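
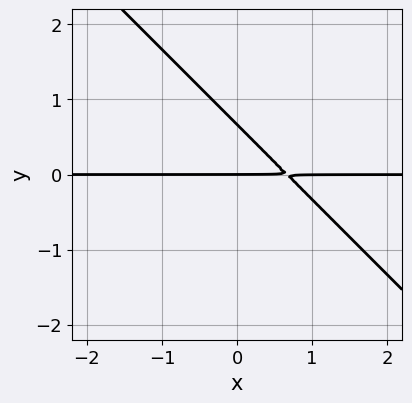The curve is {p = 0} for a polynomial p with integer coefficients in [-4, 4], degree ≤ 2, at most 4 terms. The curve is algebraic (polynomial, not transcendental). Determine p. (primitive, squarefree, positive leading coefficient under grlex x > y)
3*x*y + 3*y^2 - 2*y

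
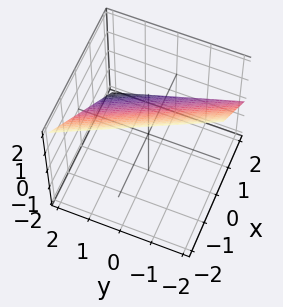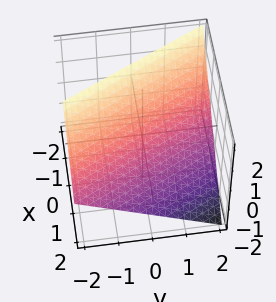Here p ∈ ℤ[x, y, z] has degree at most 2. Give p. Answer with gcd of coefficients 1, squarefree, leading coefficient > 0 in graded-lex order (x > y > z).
2*x + y + 2*z - 2

1. The degree is 1 — the surface is flat (a plane).
2. Against the integer gridlines: it meets the x-axis at x = 1 (among the integer gridlines); it meets the z-axis at z = 1 (among the integer gridlines); one y-axis crossing is at y = 2.
3. These observations pin down the coefficients.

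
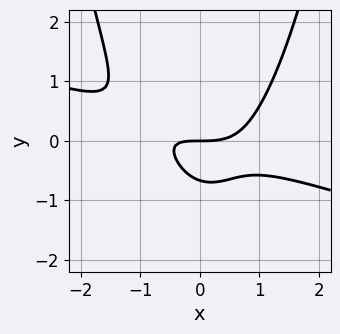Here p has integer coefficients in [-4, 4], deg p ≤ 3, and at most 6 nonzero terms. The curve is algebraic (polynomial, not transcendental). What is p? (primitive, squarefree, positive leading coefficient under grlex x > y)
deg p = 3. No degree-2 curve has this shape.
From the visible intercepts: it crosses the y-axis at the gridline y = 0; it crosses the x-axis at the gridline x = 0.
Solving for integer coefficients yields p as stated.

x^3 + 3*x^2*y - x*y - 3*y^2 - 2*y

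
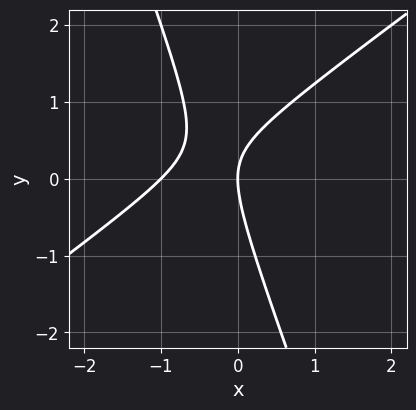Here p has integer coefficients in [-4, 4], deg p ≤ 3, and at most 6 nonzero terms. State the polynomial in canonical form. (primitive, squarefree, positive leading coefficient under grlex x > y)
2*x^2 - 2*x*y - y^2 + 2*x

(a) deg p = 2. No degree-1 curve has this shape.
(b) Reading off the gridlines: it crosses the y-axis at the gridline y = 0; among the integer gridlines, it crosses the x-axis at x ∈ {-1, 0}.
(c) Fitting integer coefficients to these (and the overall shape) gives p.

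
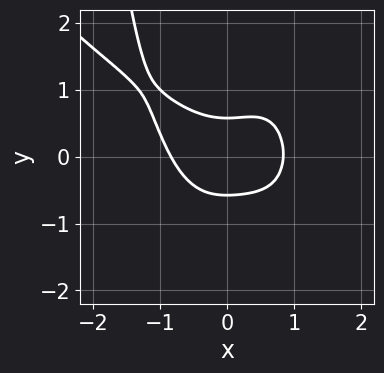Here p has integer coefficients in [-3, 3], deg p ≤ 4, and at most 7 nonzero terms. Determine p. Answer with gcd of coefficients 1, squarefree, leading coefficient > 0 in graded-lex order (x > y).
2*x^4 + 2*x^3*y - 2*x^2*y + 3*y^2 - 1

deg p = 4.
Solving for integer coefficients yields p as stated.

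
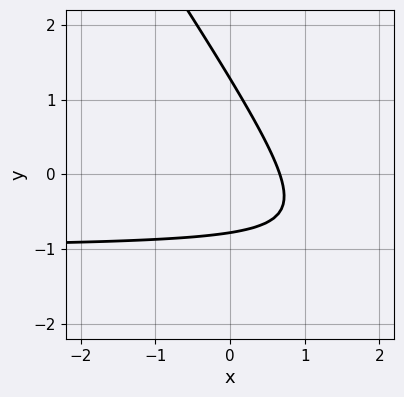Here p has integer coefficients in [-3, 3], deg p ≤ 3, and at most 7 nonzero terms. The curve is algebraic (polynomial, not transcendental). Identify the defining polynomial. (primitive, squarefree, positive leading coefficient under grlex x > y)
3*x*y + 2*y^2 + 3*x - y - 2

1. The degree is 2 — a generic line meets the curve in up to 2 points.
2. The integer polynomial consistent with all of this is the stated p.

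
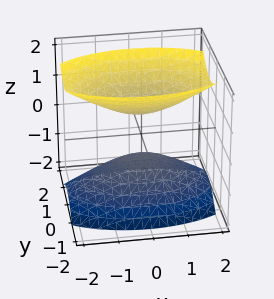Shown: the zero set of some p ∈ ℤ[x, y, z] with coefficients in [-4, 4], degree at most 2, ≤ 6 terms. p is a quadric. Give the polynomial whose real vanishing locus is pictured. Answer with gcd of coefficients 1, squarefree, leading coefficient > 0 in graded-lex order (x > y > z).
I count 2 distinct pieces. Treating them together as one polynomial.
The degree is 2 — two sheets facing apart; a quadric.
Symmetries: the x ↦ −x reflection is a symmetry, so x appears only in even powers; the y ↦ −y reflection is a symmetry, so y appears only in even powers; the z ↦ −z reflection is a symmetry, so z appears only in even powers.
From the visible intercepts: the surface avoids every integer y-axis point in the box; the surface avoids every integer x-axis point in the box.
Putting this together gives p.

x^2 + 3*y^2 - 2*z^2 + 1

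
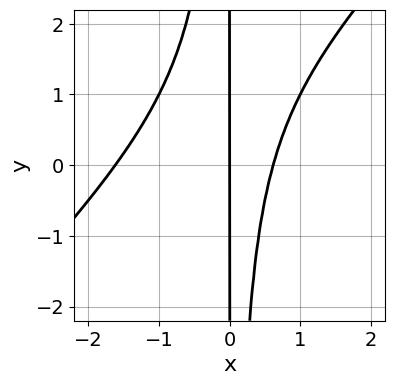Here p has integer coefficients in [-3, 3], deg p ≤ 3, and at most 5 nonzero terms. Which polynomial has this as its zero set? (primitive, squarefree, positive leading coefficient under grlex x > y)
x^3 - x^2*y + x^2 - x

(a) Degree: a generic line meets the curve in up to 3 points, so deg p = 3.
(b) From the axis intercepts and sections: every point of the y-axis in the box is on the curve; it meets the x-axis at x = 0 (among the integer gridlines).
(c) Together with the visible shape, these determine p as stated.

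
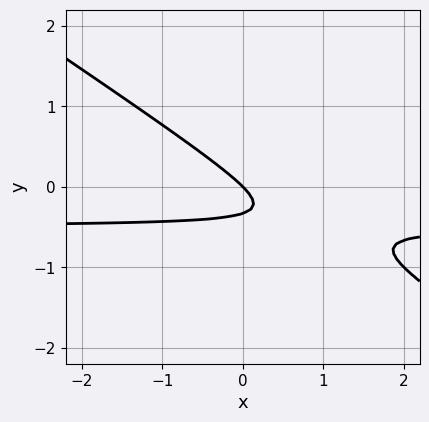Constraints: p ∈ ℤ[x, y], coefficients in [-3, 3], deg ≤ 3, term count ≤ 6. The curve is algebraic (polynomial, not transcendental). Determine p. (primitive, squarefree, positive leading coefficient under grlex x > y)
(a) deg p = 2. A generic line meets the curve in up to 2 points.
(b) From the axis intercepts and sections: it crosses the y-axis at the gridline y = 0; it crosses the x-axis at the gridline x = 0.
(c) These observations pin down the coefficients.

2*x*y + 3*y^2 + x + y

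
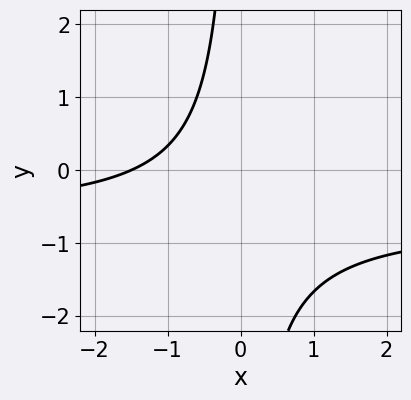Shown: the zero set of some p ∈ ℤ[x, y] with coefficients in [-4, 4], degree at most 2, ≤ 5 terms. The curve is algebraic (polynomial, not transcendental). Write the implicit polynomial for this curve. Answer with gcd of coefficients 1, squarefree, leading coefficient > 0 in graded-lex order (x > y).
(a) deg p = 2.
(b) Observable constraints: it misses every integer gridline on the y-axis.
(c) Matching integer coefficients to the picture gives p.

3*x*y + 2*x + 3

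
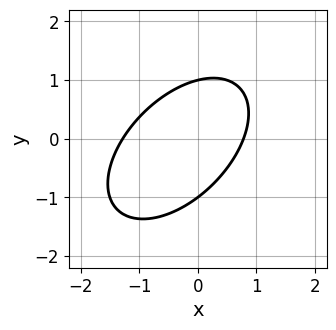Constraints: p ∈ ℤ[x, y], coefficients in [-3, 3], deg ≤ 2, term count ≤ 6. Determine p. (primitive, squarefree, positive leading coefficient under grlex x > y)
2*x^2 - 2*x*y + 2*y^2 + x - 2

1. deg p = 2.
2. From the axis intercepts and sections: among the integer gridlines, it crosses the y-axis at y ∈ {-1, 1}.
3. Solving for integer coefficients yields p as stated.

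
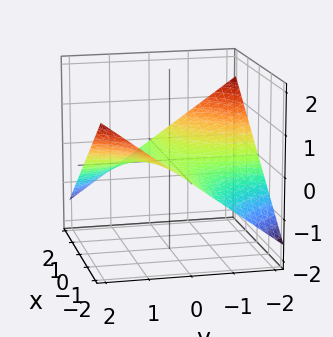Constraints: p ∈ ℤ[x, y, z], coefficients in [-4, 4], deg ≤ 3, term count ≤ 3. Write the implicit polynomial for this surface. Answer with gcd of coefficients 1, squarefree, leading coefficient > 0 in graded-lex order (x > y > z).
x*y + 3*z

1. The degree is 2 — a saddle surface; a quadric.
2. From the axis intercepts and sections: it crosses the z-axis at the gridline z = 0; every point of the x-axis in the box is on the surface; every point of the y-axis in the box is on the surface.
3. Matching integer coefficients to the picture gives p.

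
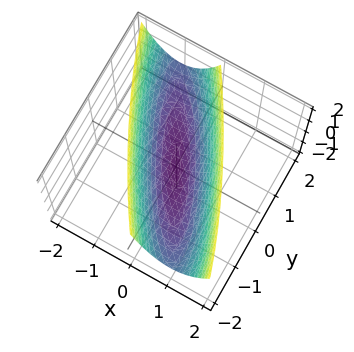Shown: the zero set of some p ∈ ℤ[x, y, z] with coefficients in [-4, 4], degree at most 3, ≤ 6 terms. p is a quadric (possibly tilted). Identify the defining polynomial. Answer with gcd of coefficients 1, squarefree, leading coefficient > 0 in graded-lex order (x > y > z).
(a) Degree: a generic line meets the surface in up to 2 points, so deg p = 2.
(b) Against the integer gridlines: it meets the z-axis at z = 0 (among the integer gridlines); one x-axis crossing is at x = 0; one y-axis crossing is at y = 0.
(c) Assembling these constraints gives the stated polynomial.

3*x^2 + 3*x*y + y^2 - 2*z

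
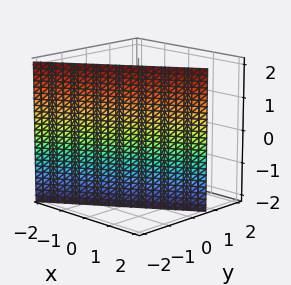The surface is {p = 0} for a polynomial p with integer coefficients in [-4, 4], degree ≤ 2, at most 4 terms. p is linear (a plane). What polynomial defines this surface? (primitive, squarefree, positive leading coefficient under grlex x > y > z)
deg p = 1.
Reading off the gridlines: the surface avoids every integer z-axis point in the box; it meets the x-axis at x = 1 (among the integer gridlines).
These observations pin down the coefficients.

2*x - 3*y - 2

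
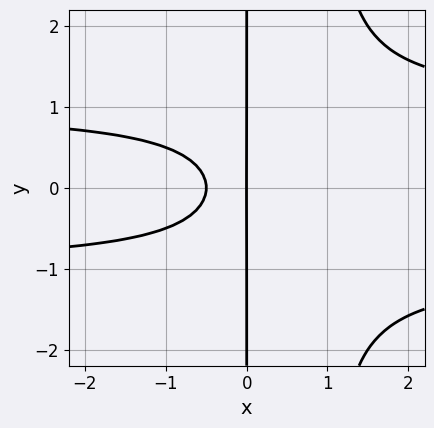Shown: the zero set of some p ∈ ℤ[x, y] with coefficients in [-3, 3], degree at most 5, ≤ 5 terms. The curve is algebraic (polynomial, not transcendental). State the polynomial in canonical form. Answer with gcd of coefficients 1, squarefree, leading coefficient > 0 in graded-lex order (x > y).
2*x^2*y^2 - 2*x*y^2 - 2*x^2 - x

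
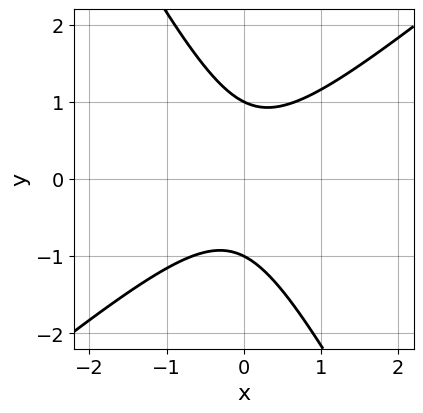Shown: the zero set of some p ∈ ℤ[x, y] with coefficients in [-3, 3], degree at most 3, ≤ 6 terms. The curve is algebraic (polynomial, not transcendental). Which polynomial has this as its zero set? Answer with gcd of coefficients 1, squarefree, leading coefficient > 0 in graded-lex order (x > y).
3*x^2 - 2*x*y - 2*y^2 + 2

1. Degree: a generic line meets the curve in up to 2 points, so deg p = 2.
2. Reading off the gridlines: the curve avoids every integer x-axis point in the box; the y-axis gridline crossings are at y ∈ {-1, 1}.
3. Assembling these constraints gives the stated polynomial.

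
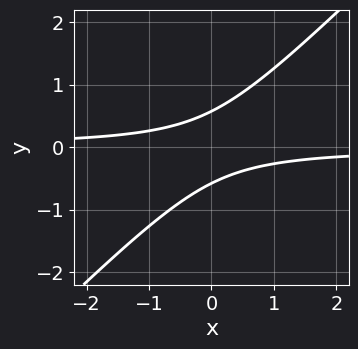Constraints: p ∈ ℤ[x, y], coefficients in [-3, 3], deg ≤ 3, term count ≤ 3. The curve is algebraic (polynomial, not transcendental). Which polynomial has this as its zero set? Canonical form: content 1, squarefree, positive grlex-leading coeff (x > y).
1. deg p = 2. The shape is more complex than any degree-1 curve.
2. Reading off the gridlines: no x-intercept at any integer in the box.
3. Matching integer coefficients to the picture gives p.

3*x*y - 3*y^2 + 1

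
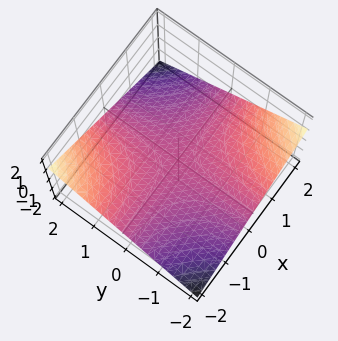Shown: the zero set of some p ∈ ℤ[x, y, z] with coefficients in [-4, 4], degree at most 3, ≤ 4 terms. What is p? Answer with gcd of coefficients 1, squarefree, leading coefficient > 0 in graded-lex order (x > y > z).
x*y + 3*z

First, deg p = 2. A saddle surface; a quadric.
Next, from the axis intercepts and sections: the visible y-axis segment lies entirely on the surface; every point of the x-axis in the box is on the surface; it meets the z-axis at z = 0 (among the integer gridlines).
Finally, together with the visible shape, these determine p as stated.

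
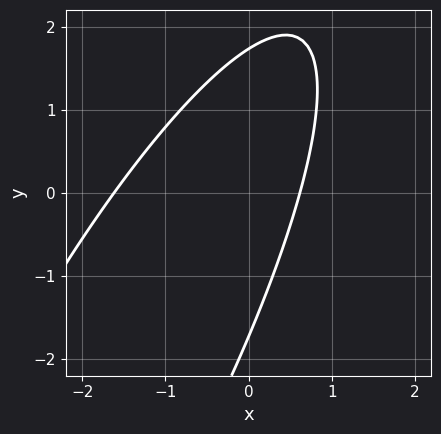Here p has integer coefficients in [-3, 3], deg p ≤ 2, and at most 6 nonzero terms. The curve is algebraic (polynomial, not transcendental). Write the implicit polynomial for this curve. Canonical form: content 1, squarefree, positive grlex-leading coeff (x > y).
Degree: a generic line meets the curve in up to 2 points, so deg p = 2.
The integer polynomial consistent with all of this is the stated p.

3*x^2 - 3*x*y + y^2 + 3*x - 3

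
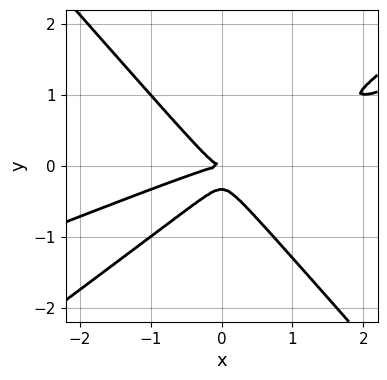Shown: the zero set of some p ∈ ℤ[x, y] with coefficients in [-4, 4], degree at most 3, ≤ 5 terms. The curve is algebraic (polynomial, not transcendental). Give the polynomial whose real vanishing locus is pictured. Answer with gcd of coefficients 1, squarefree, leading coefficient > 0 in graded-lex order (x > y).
x^3 - 3*x^2*y + 3*y^3 + y^2

(a) Degree: no degree-2 curve has this shape, so deg p = 3.
(b) Observable constraints: it meets the y-axis at y = 0 (among the integer gridlines); it crosses the x-axis at the gridline x = 0.
(c) Solving for integer coefficients yields p as stated.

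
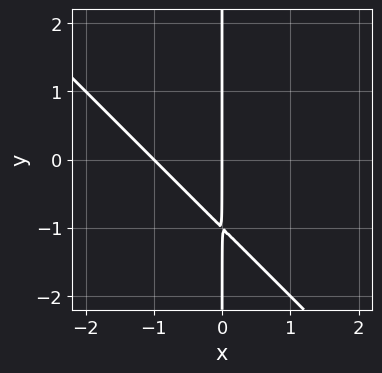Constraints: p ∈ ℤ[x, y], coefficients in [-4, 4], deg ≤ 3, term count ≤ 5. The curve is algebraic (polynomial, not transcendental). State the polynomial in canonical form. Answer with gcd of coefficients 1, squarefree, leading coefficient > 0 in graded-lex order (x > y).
x^2 + x*y + x

deg p = 2.
From the axis intercepts and sections: every point of the y-axis in the box is on the curve; among the integer gridlines, it crosses the x-axis at x ∈ {-1, 0}.
Putting this together gives p.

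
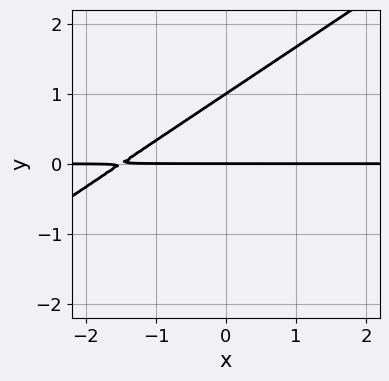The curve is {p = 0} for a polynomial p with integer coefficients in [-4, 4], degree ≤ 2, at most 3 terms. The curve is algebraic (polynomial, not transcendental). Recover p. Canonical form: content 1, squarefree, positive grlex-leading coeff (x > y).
2*x*y - 3*y^2 + 3*y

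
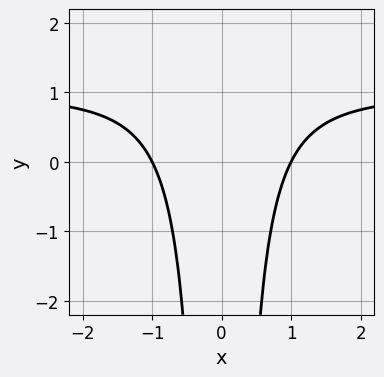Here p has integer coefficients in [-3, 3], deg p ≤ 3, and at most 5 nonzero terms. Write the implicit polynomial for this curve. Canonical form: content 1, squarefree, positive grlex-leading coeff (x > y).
x^2*y - x^2 + 1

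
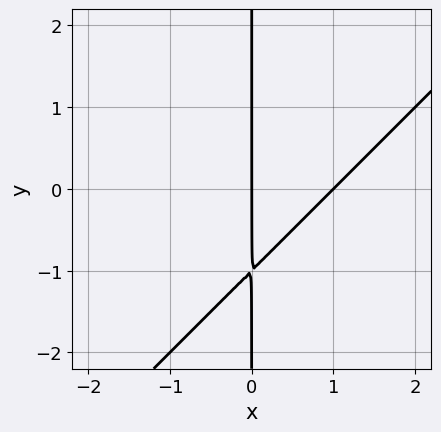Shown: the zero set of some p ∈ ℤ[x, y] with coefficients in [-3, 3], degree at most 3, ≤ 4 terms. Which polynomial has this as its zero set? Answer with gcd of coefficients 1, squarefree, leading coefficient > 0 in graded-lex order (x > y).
The degree is 2 — a generic line meets the curve in up to 2 points.
From the visible intercepts: the x-axis gridline crossings are at x ∈ {0, 1}; the visible y-axis segment lies entirely on the curve.
Assembling these constraints gives the stated polynomial.

x^2 - x*y - x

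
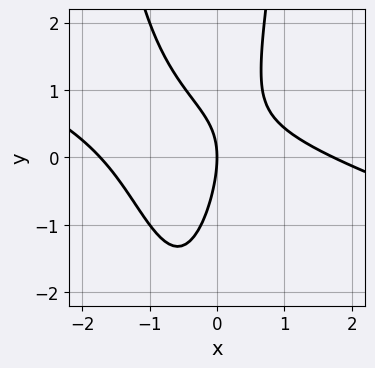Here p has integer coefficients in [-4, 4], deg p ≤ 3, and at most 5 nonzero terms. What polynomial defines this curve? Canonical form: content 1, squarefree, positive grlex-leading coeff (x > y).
Degree: no degree-2 curve has this shape, so deg p = 3.
Against the integer gridlines: it crosses the y-axis at the gridline y = 0; it crosses the x-axis at the gridline x = 0.
Solving for integer coefficients yields p as stated.

x^3 + 3*x^2*y + 2*x*y - y^2 - 3*x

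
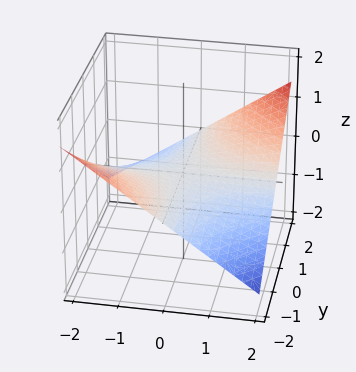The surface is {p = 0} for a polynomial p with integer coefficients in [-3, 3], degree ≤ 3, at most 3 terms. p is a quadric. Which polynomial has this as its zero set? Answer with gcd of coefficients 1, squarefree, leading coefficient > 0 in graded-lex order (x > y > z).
x*y - 3*z

First, the degree is 2 — a saddle surface; a quadric.
Then, against the integer gridlines: every point of the x-axis in the box is on the surface; every point of the y-axis in the box is on the surface; it meets the z-axis at z = 0 (among the integer gridlines).
Finally, matching integer coefficients to the picture gives p.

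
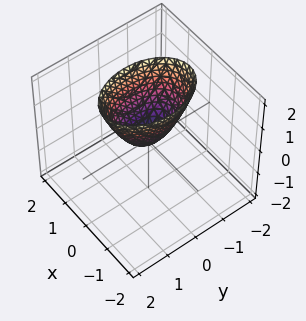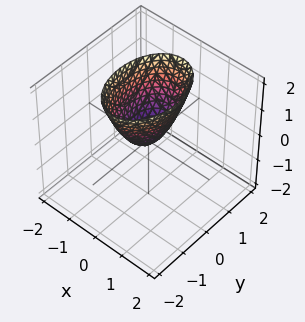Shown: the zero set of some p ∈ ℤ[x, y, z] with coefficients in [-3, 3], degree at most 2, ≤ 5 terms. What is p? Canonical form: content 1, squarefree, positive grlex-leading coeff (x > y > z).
2*x^2 + y^2 - z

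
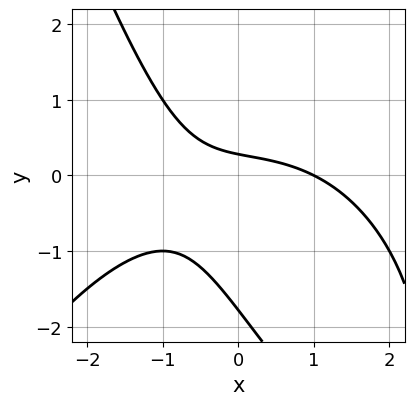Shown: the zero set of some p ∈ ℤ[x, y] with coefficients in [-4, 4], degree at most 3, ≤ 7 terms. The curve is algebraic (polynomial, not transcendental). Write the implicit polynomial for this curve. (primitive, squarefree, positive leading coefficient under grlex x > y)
Degree: no degree-2 curve has this shape, so deg p = 3.
Against the integer gridlines: it meets the x-axis at x = 1 (among the integer gridlines).
Solving for integer coefficients yields p as stated.

x^3 + 3*x*y + 2*y^2 + 3*y - 1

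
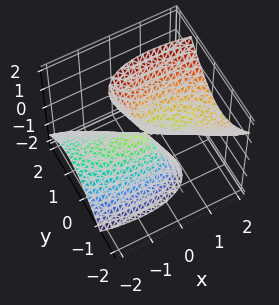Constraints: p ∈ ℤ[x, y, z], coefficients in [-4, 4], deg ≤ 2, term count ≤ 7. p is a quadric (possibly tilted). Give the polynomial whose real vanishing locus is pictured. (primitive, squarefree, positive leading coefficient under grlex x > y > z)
1. There are 2 components.
2. Degree: the shape is more complex than any degree-1 surface, so deg p = 2.
3. Reading off the gridlines: it crosses the z-axis at the gridline z = 0; it crosses the y-axis at the gridline y = 0.
4. These observations pin down the coefficients.

x^2 + 2*x*y - 2*x*z + 3*y^2 - z^2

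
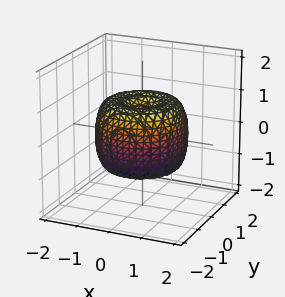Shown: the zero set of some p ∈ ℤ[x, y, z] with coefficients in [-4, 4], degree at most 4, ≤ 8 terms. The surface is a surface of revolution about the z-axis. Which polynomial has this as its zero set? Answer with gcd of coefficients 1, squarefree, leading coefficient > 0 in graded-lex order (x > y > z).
(a) deg p = 4. A generic line meets the surface in up to 4 points.
(b) Symmetries: every cross-section ⟂ z is a circle, so x, y appear only via x² + y².
(c) Reading off the gridlines: a circular section at z = -1 has radius between 0 and 1.
(d) Matching integer coefficients to the picture gives p.

2*x^4 + 4*x^2*y^2 + 2*y^4 - 3*x^2 - 3*y^2 + 2*z^2 - 1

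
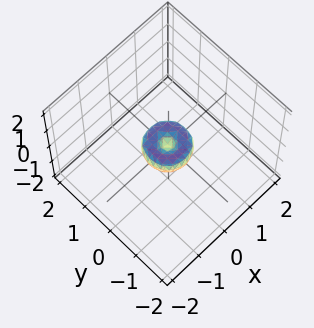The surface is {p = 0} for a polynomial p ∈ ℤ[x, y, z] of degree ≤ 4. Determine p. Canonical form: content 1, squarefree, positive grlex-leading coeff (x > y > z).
(a) The degree is 4 — a generic line meets the surface in up to 4 points.
(b) By symmetry, the z-axis is an axis of rotation, so x and y enter only as x² + y².
(c) Checking where it meets the axes: one z-axis crossing is at z = 0; it meets the y-axis at y = 0 (among the integer gridlines).
(d) These observations pin down the coefficients.

2*x^4 + 4*x^2*y^2 + 2*y^4 - x^2 - y^2 + z^2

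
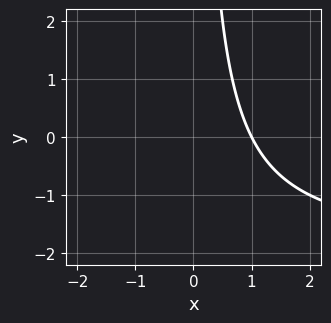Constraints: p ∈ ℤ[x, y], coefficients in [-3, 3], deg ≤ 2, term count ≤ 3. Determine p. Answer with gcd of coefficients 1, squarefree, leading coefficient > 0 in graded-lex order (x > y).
x*y + 2*x - 2

The degree is 2 — no degree-1 curve has this shape.
Observable constraints: one x-axis crossing is at x = 1; no y-intercept at any integer in the box.
Matching integer coefficients to the picture gives p.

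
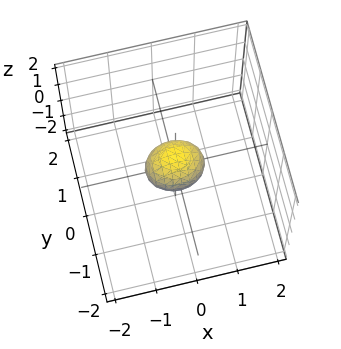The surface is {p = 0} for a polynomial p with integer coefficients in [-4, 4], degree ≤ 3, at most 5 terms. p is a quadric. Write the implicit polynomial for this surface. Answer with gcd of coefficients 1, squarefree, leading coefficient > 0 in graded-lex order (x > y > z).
2*x^2 + 3*y^2 + 2*z^2 - 1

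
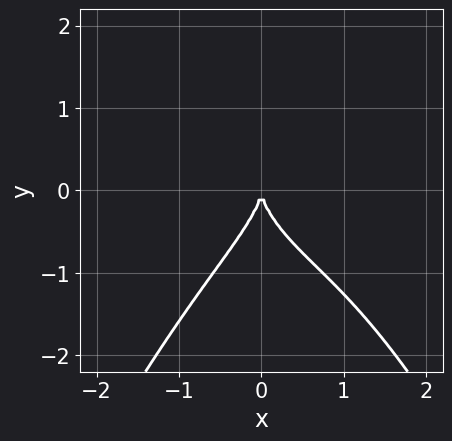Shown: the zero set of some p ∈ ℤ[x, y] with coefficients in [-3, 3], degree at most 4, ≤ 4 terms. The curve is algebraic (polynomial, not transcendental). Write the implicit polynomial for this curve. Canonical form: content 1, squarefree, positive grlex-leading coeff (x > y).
x^4 - x^3 + y^3 + 2*x^2

(a) Degree: the shape is more complex than any degree-3 curve, so deg p = 4.
(b) From the axis intercepts and sections: it crosses the x-axis at the gridline x = 0; it crosses the y-axis at the gridline y = 0.
(c) Matching integer coefficients to the picture gives p.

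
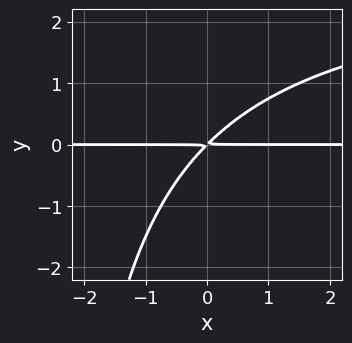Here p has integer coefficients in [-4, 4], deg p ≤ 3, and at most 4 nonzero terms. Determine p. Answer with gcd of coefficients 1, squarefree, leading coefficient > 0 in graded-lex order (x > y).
First, deg p = 3.
Then, checking where it meets the axes: every point of the x-axis in the box is on the curve.
Finally, together with the visible shape, these determine p as stated.

x*y^2 - 3*x*y + 3*y^2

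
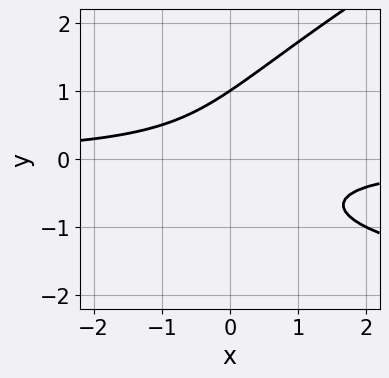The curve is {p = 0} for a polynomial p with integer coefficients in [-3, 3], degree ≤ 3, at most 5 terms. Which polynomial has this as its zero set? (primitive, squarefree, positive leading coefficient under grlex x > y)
x*y^2 - 2*y^3 + 3*x*y + 2

First, the degree is 3 — the shape is more complex than any degree-2 curve.
Next, checking where it meets the axes: one y-axis crossing is at y = 1; the curve avoids every integer x-axis point in the box.
Finally, assembling these constraints gives the stated polynomial.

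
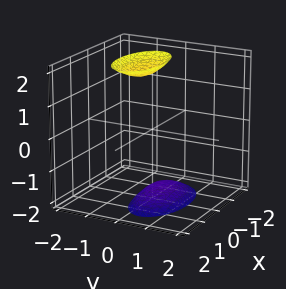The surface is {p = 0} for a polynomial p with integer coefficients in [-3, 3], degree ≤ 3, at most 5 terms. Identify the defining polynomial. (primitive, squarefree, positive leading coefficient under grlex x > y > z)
x^2 + 3*y^2 + y*z - z^2 + 3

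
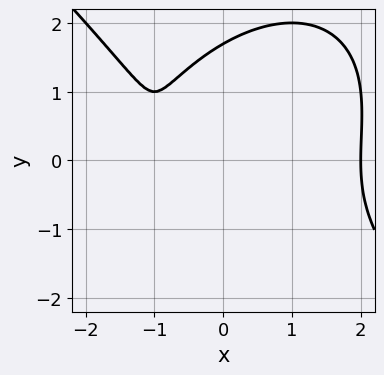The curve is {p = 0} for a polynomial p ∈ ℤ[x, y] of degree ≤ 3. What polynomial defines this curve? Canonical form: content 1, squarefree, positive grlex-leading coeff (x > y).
x^3 + y^3 - y^2 - 3*x - 2

1. The degree is 3 — a generic line meets the curve in up to 3 points.
2. Against the integer gridlines: it crosses the x-axis at the gridline x = 2.
3. Together with the visible shape, these determine p as stated.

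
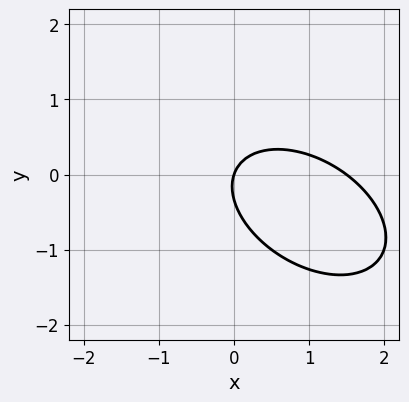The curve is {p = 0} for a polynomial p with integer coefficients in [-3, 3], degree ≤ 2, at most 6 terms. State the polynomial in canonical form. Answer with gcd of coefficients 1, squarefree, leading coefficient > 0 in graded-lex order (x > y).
2*x^2 + 2*x*y + 3*y^2 - 3*x + y

First, deg p = 2.
Then, from the visible intercepts: it meets the x-axis at x = 0 (among the integer gridlines); it crosses the y-axis at the gridline y = 0.
Finally, putting this together gives p.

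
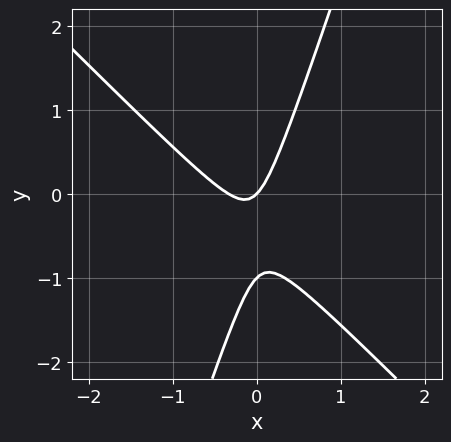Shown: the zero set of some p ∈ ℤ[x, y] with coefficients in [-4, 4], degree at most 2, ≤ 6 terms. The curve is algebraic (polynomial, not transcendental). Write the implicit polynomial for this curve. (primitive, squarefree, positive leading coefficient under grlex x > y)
1. Degree: the shape is more complex than any degree-1 curve, so deg p = 2.
2. Checking where it meets the axes: it meets the x-axis at x = 0 (among the integer gridlines); among the integer gridlines, it crosses the y-axis at y ∈ {-1, 0}.
3. Matching integer coefficients to the picture gives p.

3*x^2 + 2*x*y - y^2 + x - y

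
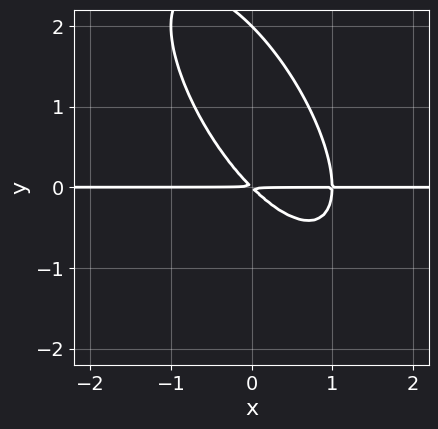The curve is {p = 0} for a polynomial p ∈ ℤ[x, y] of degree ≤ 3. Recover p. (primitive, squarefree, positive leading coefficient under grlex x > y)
(a) Degree: the shape is more complex than any degree-2 curve, so deg p = 3.
(b) Checking where it meets the axes: it crosses the y-axis at the gridline y = 2; the visible x-axis segment lies entirely on the curve.
(c) Together with the visible shape, these determine p as stated.

2*x^2*y + 2*x*y^2 + y^3 - 2*x*y - 2*y^2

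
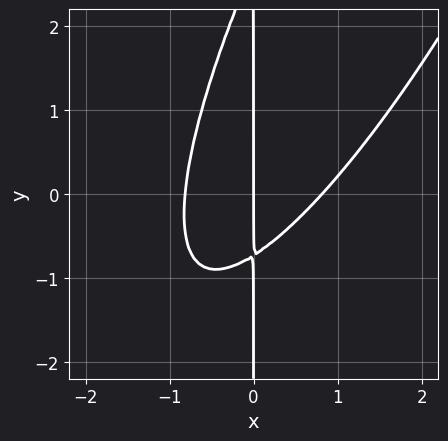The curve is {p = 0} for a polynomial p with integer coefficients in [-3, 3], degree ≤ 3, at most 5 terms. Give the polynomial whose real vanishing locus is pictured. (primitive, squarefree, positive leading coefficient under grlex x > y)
(a) Degree: the shape is more complex than any degree-2 curve, so deg p = 3.
(b) Checking where it meets the axes: every point of the y-axis in the box is on the curve; one x-axis crossing is at x = 0.
(c) These observations pin down the coefficients.

3*x^3 - 3*x^2*y + x*y^2 - 2*x*y - 2*x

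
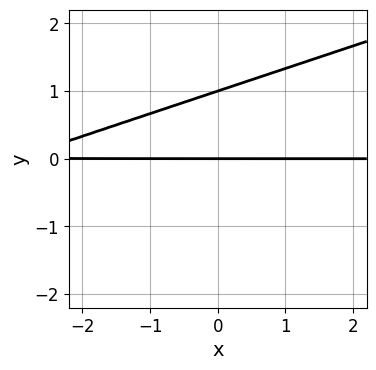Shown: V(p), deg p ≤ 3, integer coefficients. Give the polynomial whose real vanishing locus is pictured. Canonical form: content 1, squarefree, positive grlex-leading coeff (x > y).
1. Degree: no degree-1 curve has this shape, so deg p = 2.
2. Against the integer gridlines: the visible x-axis segment lies entirely on the curve; the y-axis gridline crossings are at y ∈ {0, 1}.
3. Assembling these constraints gives the stated polynomial.

x*y - 3*y^2 + 3*y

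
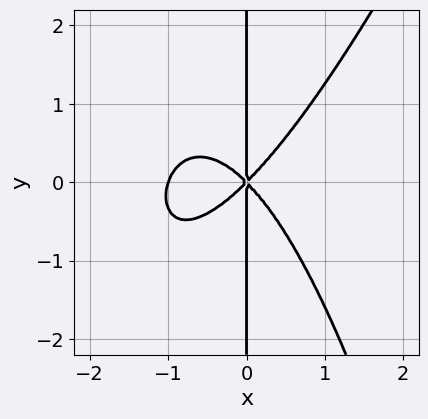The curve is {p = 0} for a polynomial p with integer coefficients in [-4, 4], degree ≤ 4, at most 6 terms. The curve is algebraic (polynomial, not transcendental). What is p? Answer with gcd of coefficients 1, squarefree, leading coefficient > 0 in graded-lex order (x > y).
First, degree: a generic line meets the curve in up to 4 points, so deg p = 4.
Then, checking where it meets the axes: every point of the y-axis in the box is on the curve; among the integer gridlines, it crosses the x-axis at x ∈ {-1, 0}.
Finally, these observations pin down the coefficients.

3*x^4 - x^3*y + 3*x^3 - 3*x*y^2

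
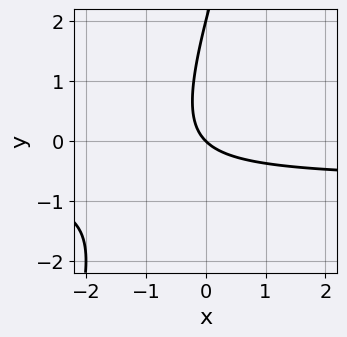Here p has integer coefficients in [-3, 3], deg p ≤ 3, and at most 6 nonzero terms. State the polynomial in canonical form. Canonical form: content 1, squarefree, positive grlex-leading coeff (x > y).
3*x*y - y^2 + 2*x + 2*y

First, the degree is 2 — the shape is more complex than any degree-1 curve.
Next, reading off the gridlines: among the integer gridlines, it crosses the y-axis at y ∈ {0, 2}; it crosses the x-axis at the gridline x = 0.
Finally, solving for integer coefficients yields p as stated.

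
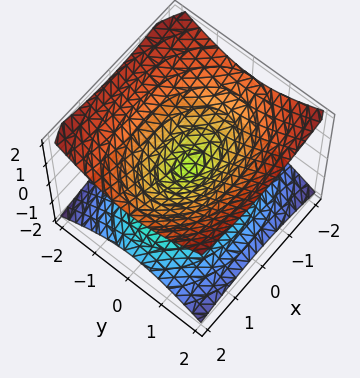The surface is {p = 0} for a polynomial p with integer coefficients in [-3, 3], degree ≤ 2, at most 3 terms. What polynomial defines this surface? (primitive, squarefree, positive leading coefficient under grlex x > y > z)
First, the degree is 2 — two nappes meeting at a single point; a quadric.
Then, symmetries: it's symmetric under y → −y, forcing even powers of y; it's symmetric under x → −x, forcing even powers of x; the z ↦ −z reflection is a symmetry, so z appears only in even powers.
Next, reading off the gridlines: one x-axis crossing is at x = 0; it crosses the z-axis at the gridline z = 0; it crosses the y-axis at the gridline y = 0.
Finally, together with the visible shape, these determine p as stated.

x^2 + 2*y^2 - 3*z^2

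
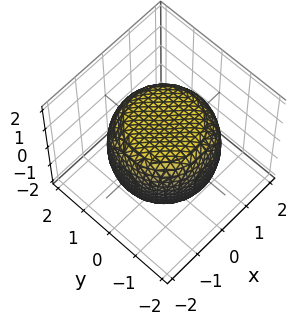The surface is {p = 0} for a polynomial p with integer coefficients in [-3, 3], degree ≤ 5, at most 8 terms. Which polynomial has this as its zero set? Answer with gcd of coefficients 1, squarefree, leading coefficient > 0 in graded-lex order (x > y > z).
x^4 + 2*x^2*y^2 + y^4 - x^2 - y^2 + 2*z^2 - 3

(a) The degree is 4 — the shape is more complex than any degree-3 surface.
(b) By symmetry, the surface is invariant under rotation about z: p = q(x² + y², z).
(c) Checking where it meets the axes: a circular section at z = -1 has radius between 1 and 2.
(d) Matching integer coefficients to the picture gives p.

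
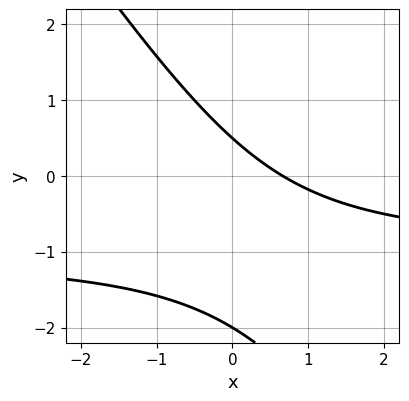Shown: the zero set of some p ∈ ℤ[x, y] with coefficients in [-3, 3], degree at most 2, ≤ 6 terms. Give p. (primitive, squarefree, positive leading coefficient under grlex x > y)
First, degree: no degree-1 curve has this shape, so deg p = 2.
Next, checking where it meets the axes: it meets the y-axis at y = -2 (among the integer gridlines).
Finally, these observations pin down the coefficients.

3*x*y + 2*y^2 + 3*x + 3*y - 2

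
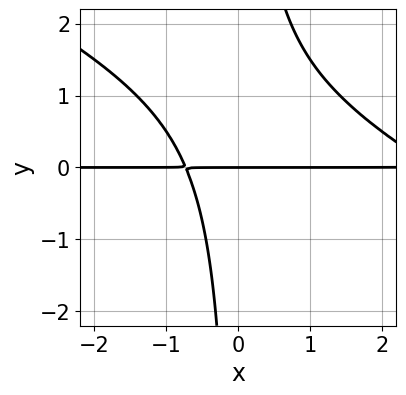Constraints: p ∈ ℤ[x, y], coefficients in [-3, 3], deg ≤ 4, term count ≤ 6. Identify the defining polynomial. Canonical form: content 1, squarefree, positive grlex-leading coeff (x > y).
x^2*y + 2*x*y^2 - 2*x*y - 2*y

1. deg p = 3.
2. Against the integer gridlines: it crosses the y-axis at the gridline y = 0; every point of the x-axis in the box is on the curve.
3. The integer polynomial consistent with all of this is the stated p.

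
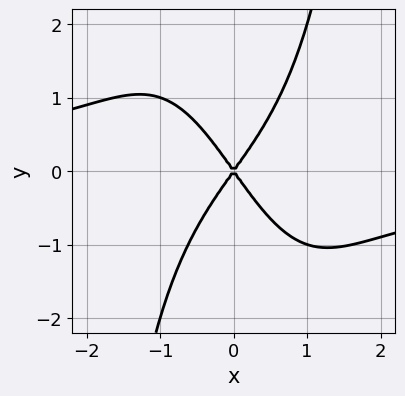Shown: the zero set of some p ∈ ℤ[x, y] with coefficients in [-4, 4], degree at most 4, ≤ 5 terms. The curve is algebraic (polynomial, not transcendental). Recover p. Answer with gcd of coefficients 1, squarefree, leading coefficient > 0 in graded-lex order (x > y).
Degree: a generic line meets the curve in up to 4 points, so deg p = 4.
Observable constraints: it meets the x-axis at x = 0 (among the integer gridlines); it crosses the y-axis at the gridline y = 0.
Solving for integer coefficients yields p as stated.

x^3*y + 2*x^2 - y^2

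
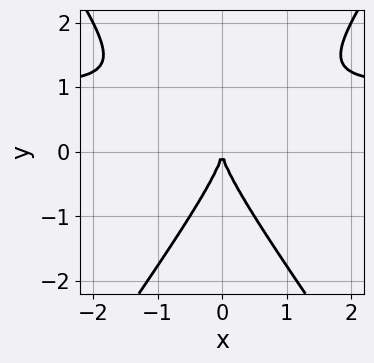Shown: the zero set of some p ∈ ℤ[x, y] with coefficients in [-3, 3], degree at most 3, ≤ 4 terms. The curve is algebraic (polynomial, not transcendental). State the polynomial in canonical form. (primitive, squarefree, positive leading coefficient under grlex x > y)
2*x^2*y - y^3 - 2*x^2

1. The degree is 3 — a generic line meets the curve in up to 3 points.
2. Symmetries: mirror symmetry x ↦ −x ⇒ only even powers of x.
3. From the visible intercepts: it meets the x-axis at x = 0 (among the integer gridlines); one y-axis crossing is at y = 0.
4. Matching integer coefficients to the picture gives p.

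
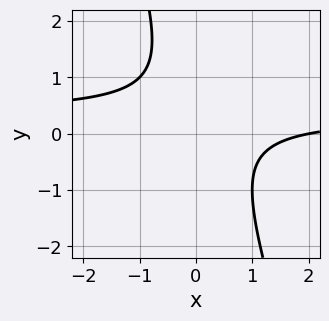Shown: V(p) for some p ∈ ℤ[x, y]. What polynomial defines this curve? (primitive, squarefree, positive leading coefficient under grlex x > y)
1. deg p = 2. No degree-1 curve has this shape.
2. Against the integer gridlines: the curve avoids every integer y-axis point in the box; one x-axis crossing is at x = 2.
3. Matching integer coefficients to the picture gives p.

3*x*y + y^2 - x - y + 2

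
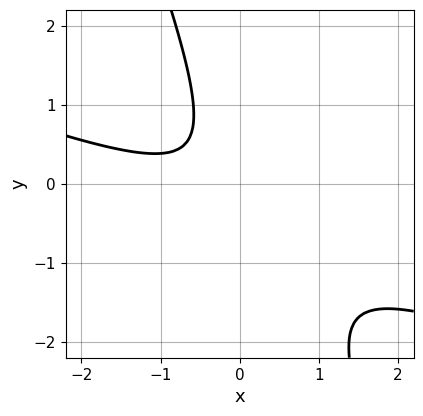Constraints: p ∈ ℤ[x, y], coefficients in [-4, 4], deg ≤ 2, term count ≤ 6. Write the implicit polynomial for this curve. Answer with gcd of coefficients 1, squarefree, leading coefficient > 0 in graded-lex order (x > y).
x^2 + 3*x*y + y^2 + x + 1

Degree: the shape is more complex than any degree-1 curve, so deg p = 2.
Reading off the gridlines: the curve avoids every integer y-axis point in the box; it misses every integer gridline on the x-axis.
These observations pin down the coefficients.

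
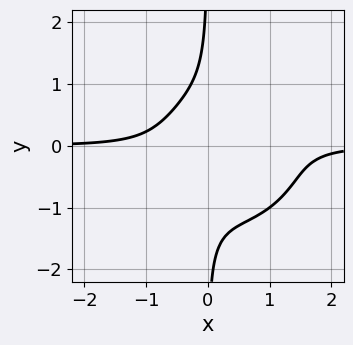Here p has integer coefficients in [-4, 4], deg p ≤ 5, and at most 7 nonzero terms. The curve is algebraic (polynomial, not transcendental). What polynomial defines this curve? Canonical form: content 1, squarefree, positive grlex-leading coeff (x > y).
2*x^3*y + 2*x*y^3 - 2*x^2*y + x*y^2 + 1

(a) Degree: a generic line meets the curve in up to 4 points, so deg p = 4.
(b) Reading off the gridlines: the curve avoids every integer x-axis point in the box; it misses every integer gridline on the y-axis.
(c) The integer polynomial consistent with all of this is the stated p.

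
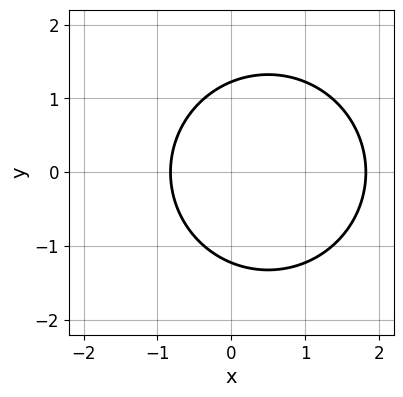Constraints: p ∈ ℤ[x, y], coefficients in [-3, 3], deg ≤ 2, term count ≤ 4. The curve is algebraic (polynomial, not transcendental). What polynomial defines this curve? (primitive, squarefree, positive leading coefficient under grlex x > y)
2*x^2 + 2*y^2 - 2*x - 3

(a) The degree is 2 — a generic line meets the curve in up to 2 points.
(b) Symmetries: the y ↦ −y reflection is a symmetry, so y appears only in even powers.
(c) Solving for integer coefficients yields p as stated.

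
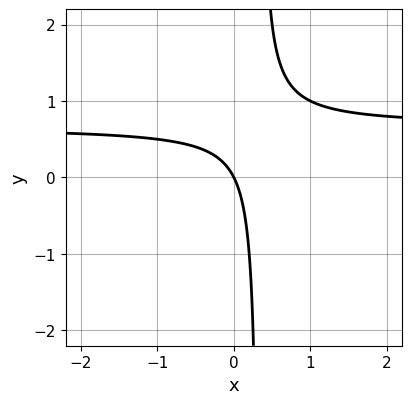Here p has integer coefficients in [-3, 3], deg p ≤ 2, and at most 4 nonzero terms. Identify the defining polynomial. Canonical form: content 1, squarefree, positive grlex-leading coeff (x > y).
3*x*y - 2*x - y

The degree is 2 — the shape is more complex than any degree-1 curve.
From the visible intercepts: it crosses the y-axis at the gridline y = 0; it meets the x-axis at x = 0 (among the integer gridlines).
Fitting integer coefficients to these (and the overall shape) gives p.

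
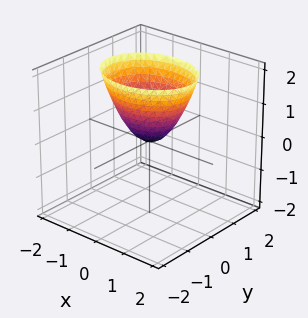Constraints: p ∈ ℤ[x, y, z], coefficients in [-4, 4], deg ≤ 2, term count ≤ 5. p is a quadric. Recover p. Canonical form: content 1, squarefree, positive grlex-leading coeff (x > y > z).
First, degree: a single bowl opening along one axis; a quadric, so deg p = 2.
Next, symmetries: mirror symmetry x ↦ −x ⇒ only even powers of x; the y ↦ −y reflection is a symmetry, so y appears only in even powers.
Then, reading off the gridlines: one x-axis crossing is at x = 0; it crosses the z-axis at the gridline z = 0.
Finally, solving for integer coefficients yields p as stated.

2*x^2 + 3*y^2 - 2*z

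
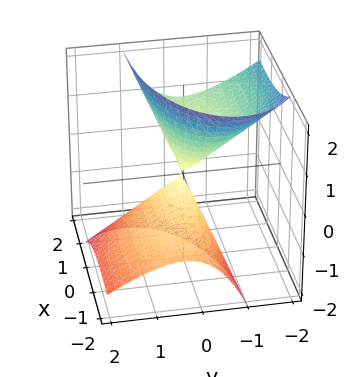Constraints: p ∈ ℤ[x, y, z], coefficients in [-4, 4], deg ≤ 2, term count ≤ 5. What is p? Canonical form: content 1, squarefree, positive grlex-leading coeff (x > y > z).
x^2 - 2*x*z + 3*y^2 + 3*y*z - z^2

(a) The picture has 2 separate pieces. Treating them together as one polynomial.
(b) Degree: no degree-1 surface has this shape, so deg p = 2.
(c) From the axis intercepts and sections: it meets the y-axis at y = 0 (among the integer gridlines); it crosses the z-axis at the gridline z = 0.
(d) Together with the visible shape, these determine p as stated.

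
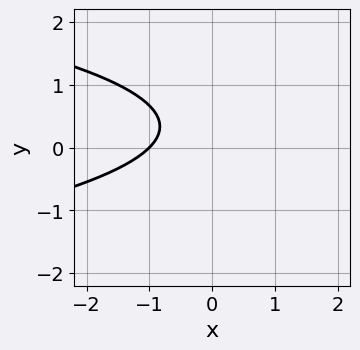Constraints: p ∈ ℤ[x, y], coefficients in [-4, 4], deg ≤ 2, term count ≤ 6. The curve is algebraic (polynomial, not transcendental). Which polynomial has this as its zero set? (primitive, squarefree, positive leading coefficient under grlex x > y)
3*y^2 + 2*x - 2*y + 2

1. Degree: no degree-1 curve has this shape, so deg p = 2.
2. Against the integer gridlines: it crosses the x-axis at the gridline x = -1; no y-intercept at any integer in the box.
3. The integer polynomial consistent with all of this is the stated p.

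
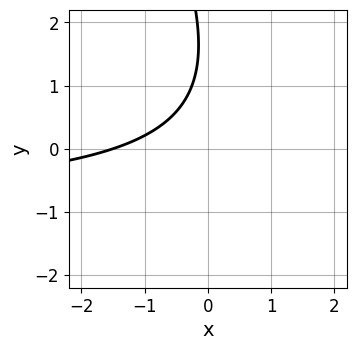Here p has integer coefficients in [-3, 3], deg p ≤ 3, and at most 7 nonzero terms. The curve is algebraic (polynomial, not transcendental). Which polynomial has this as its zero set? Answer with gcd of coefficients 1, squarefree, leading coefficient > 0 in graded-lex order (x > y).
First, the degree is 2 — a generic line meets the curve in up to 2 points.
Then, reading off the gridlines: it misses every integer gridline on the y-axis.
Finally, together with the visible shape, these determine p as stated.

2*x*y + y^2 + 2*x - 3*y + 3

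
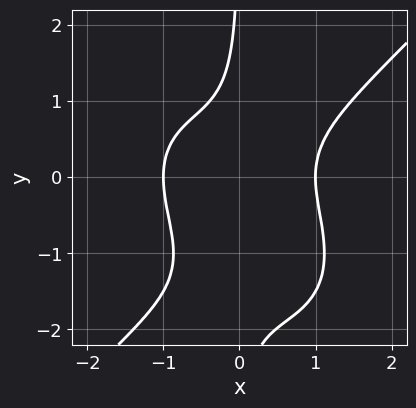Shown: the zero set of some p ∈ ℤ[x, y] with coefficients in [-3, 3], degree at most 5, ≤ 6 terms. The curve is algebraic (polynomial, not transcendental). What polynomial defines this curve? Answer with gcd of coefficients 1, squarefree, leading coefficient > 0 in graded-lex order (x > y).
1. The degree is 4 — the shape is more complex than any degree-3 curve.
2. Reading off the gridlines: it misses every integer gridline on the y-axis; among the integer gridlines, it crosses the x-axis at x ∈ {-1, 1}.
3. Matching integer coefficients to the picture gives p.

2*x^4 - 2*x*y^3 - 3*x*y^2 - 2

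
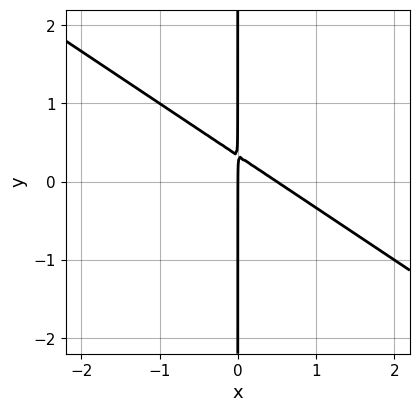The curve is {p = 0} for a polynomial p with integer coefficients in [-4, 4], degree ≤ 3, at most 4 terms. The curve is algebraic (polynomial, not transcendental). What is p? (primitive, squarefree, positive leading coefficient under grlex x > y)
First, deg p = 2. The shape is more complex than any degree-1 curve.
Next, reading off the gridlines: every point of the y-axis in the box is on the curve; it meets the x-axis at x = 0 (among the integer gridlines).
Finally, the integer polynomial consistent with all of this is the stated p.

2*x^2 + 3*x*y - x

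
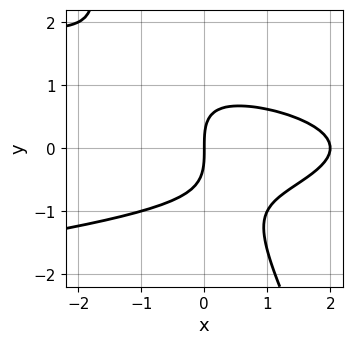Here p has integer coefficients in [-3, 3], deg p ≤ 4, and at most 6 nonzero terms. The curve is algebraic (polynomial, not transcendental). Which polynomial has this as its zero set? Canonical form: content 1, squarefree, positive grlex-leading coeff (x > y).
First, the degree is 3 — the shape is more complex than any degree-2 curve.
Next, against the integer gridlines: it crosses the y-axis at the gridline y = 0; the x-axis gridline crossings are at x ∈ {0, 2}.
Finally, these observations pin down the coefficients.

2*x*y^2 + y^3 + x^2 - 2*x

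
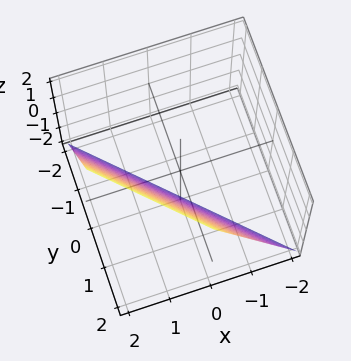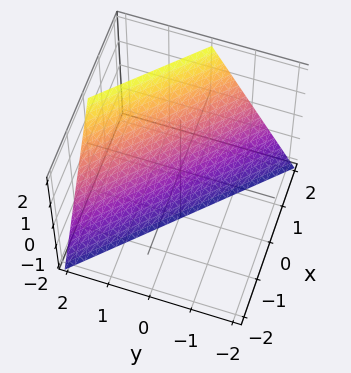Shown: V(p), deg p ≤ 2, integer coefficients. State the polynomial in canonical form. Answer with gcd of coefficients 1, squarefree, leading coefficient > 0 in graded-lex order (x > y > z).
First, deg p = 1. Every cross-section is a straight line — this is a plane.
Next, from the axis intercepts and sections: it crosses the z-axis at the gridline z = -2; it meets the y-axis at y = 1 (among the integer gridlines); it meets the x-axis at x = 1 (among the integer gridlines).
Finally, solving for integer coefficients yields p as stated.

2*x + 2*y - z - 2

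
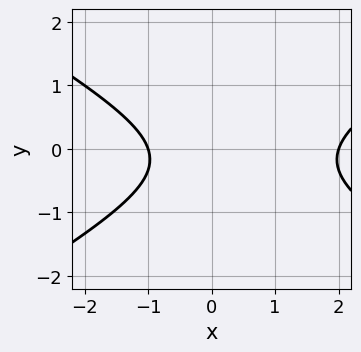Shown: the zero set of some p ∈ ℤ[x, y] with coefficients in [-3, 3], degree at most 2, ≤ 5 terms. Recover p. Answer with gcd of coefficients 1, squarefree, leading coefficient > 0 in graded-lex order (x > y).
Degree: no degree-1 curve has this shape, so deg p = 2.
Against the integer gridlines: it misses every integer gridline on the y-axis; among the integer gridlines, it crosses the x-axis at x ∈ {-1, 2}.
Putting this together gives p.

x^2 - 3*y^2 - x - y - 2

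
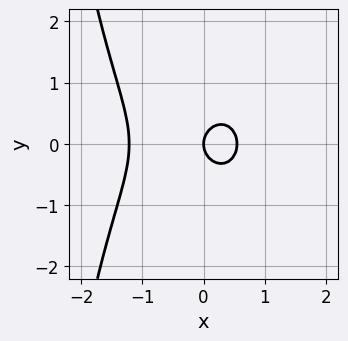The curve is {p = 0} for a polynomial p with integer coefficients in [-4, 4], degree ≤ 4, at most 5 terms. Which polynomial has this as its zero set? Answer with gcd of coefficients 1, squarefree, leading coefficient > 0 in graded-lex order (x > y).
3*x^3 + x*y^2 + 2*x^2 + 3*y^2 - 2*x

(a) Degree: the shape is more complex than any degree-2 curve, so deg p = 3.
(b) Symmetries: it's symmetric under y → −y, forcing even powers of y.
(c) From the axis intercepts and sections: one x-axis crossing is at x = 0; one y-axis crossing is at y = 0.
(d) Matching integer coefficients to the picture gives p.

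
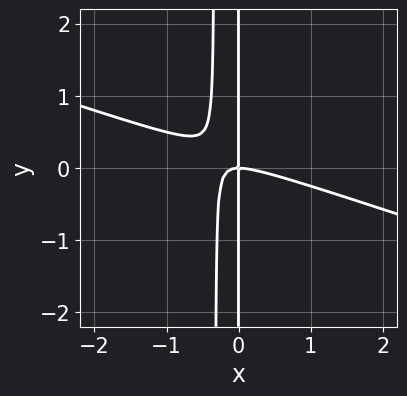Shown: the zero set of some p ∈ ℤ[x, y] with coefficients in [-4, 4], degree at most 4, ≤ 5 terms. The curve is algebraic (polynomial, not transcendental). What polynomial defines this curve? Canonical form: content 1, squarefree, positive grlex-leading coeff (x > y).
x^3 + 3*x^2*y + x*y

First, degree: the shape is more complex than any degree-2 curve, so deg p = 3.
Then, observable constraints: it meets the x-axis at x = 0 (among the integer gridlines); the visible y-axis segment lies entirely on the curve.
Finally, the integer polynomial consistent with all of this is the stated p.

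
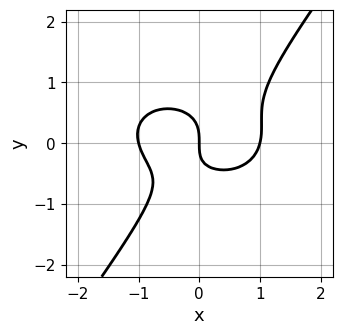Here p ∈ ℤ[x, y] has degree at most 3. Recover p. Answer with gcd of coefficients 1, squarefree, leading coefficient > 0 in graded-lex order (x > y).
2*x^3 + 3*x*y^2 - 3*y^3 - x*y - 2*x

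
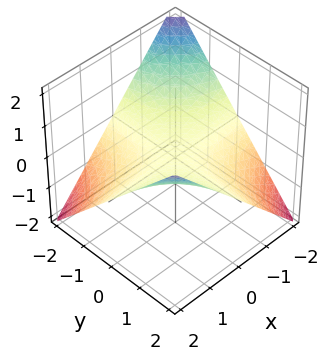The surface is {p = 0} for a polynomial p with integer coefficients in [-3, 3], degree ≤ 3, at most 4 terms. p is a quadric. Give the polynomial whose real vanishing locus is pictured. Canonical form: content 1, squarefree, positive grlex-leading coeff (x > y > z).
(a) deg p = 2. A saddle surface; a quadric.
(b) From the axis intercepts and sections: it crosses the z-axis at the gridline z = 0; the visible x-axis segment lies entirely on the surface; the visible y-axis segment lies entirely on the surface.
(c) These observations pin down the coefficients.

x*y - 2*z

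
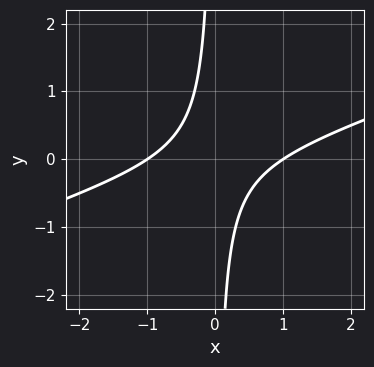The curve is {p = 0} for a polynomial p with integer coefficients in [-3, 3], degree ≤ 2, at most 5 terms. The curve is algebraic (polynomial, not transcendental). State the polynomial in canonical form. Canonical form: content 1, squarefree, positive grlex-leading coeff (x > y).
x^2 - 3*x*y - 1

(a) Degree: a generic line meets the curve in up to 2 points, so deg p = 2.
(b) From the visible intercepts: it misses every integer gridline on the y-axis; among the integer gridlines, it crosses the x-axis at x ∈ {-1, 1}.
(c) Matching integer coefficients to the picture gives p.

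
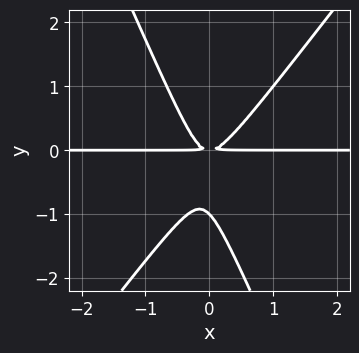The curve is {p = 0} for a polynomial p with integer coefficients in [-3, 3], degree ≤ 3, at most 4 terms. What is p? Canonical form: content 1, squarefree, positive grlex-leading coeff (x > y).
3*x^2*y - x*y^2 - y^3 - y^2

Degree: a generic line meets the curve in up to 3 points, so deg p = 3.
Observable constraints: the visible x-axis segment lies entirely on the curve; it meets the y-axis at y = -1 (among the integer gridlines).
Putting this together gives p.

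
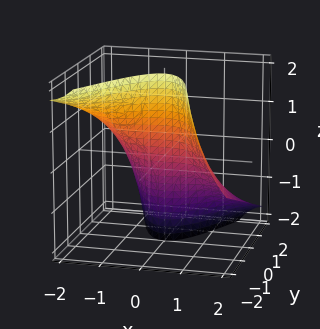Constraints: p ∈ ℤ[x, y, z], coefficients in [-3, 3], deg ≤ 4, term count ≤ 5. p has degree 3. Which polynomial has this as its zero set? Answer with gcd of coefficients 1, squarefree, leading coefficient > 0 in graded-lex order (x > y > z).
1. The degree is 3 — the shape is more complex than any degree-2 surface.
2. From the visible intercepts: it crosses the x-axis at the gridline x = 0; it meets the y-axis at y = 0 (among the integer gridlines).
3. Assembling these constraints gives the stated polynomial.

x^3 + 2*x^2*z + 3*y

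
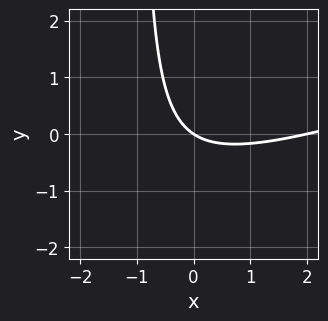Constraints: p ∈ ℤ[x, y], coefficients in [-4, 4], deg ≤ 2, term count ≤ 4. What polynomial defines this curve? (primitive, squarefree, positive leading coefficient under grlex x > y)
The degree is 2 — no degree-1 curve has this shape.
Against the integer gridlines: one y-axis crossing is at y = 0; the x-axis gridline crossings are at x ∈ {0, 2}.
Putting this together gives p.

x^2 - 3*x*y - 2*x - 3*y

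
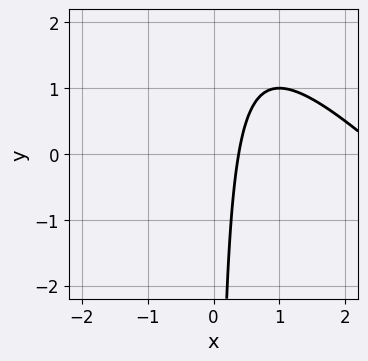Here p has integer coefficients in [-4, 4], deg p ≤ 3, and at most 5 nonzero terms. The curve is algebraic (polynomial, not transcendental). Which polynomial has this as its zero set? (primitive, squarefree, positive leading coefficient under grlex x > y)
x^2 + x*y - 3*x + 1

(a) deg p = 2. No degree-1 curve has this shape.
(b) From the axis intercepts and sections: it misses every integer gridline on the y-axis.
(c) Putting this together gives p.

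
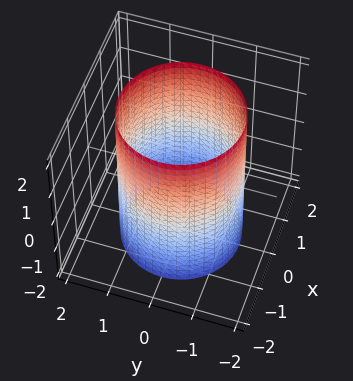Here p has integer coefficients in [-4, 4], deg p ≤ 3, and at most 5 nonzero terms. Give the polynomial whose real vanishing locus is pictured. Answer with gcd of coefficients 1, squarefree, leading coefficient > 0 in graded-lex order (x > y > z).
x^2 + y^2 - 2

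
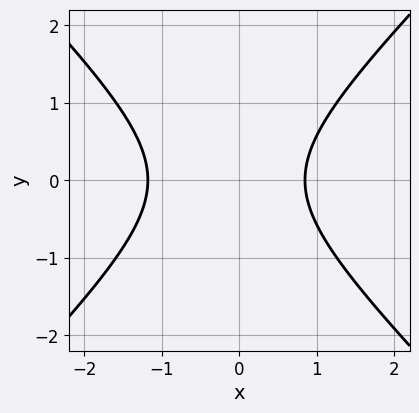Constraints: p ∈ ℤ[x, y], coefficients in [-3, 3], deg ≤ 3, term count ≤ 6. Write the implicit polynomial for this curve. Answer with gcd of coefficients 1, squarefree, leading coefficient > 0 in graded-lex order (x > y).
1. The degree is 2 — a generic line meets the curve in up to 2 points.
2. Symmetries: the y ↦ −y reflection is a symmetry, so y appears only in even powers.
3. From the axis intercepts and sections: the curve avoids every integer y-axis point in the box.
4. Matching integer coefficients to the picture gives p.

3*x^2 - 3*y^2 + x - 3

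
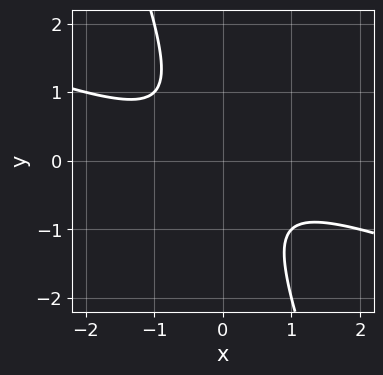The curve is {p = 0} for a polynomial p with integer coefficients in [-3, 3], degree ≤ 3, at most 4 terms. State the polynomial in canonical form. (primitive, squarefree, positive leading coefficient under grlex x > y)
1. deg p = 2.
2. Observable constraints: no y-intercept at any integer in the box; no x-intercept at any integer in the box.
3. Assembling these constraints gives the stated polynomial.

x^2 + 3*x*y + y^2 + 1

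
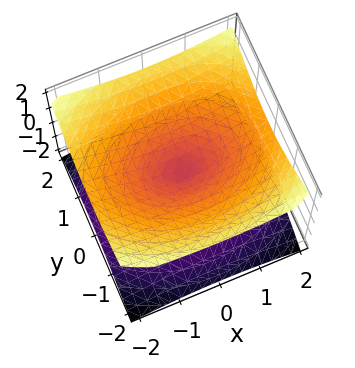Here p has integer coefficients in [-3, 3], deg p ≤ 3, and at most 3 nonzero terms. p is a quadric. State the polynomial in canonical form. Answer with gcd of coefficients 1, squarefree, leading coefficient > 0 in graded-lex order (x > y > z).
First, deg p = 2.
Next, symmetries: the x ↦ −x reflection is a symmetry, so x appears only in even powers; it's symmetric under z → −z, forcing even powers of z; it's symmetric under y → −y, forcing even powers of y.
Then, against the integer gridlines: it crosses the z-axis at the gridline z = 0; it meets the y-axis at y = 0 (among the integer gridlines); it meets the x-axis at x = 0 (among the integer gridlines).
Finally, these observations pin down the coefficients.

x^2 + 2*y^2 - 3*z^2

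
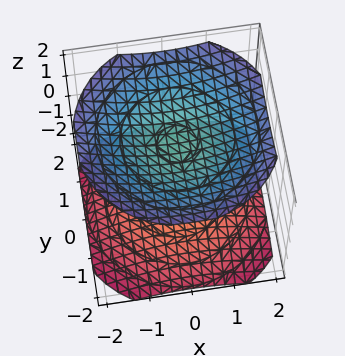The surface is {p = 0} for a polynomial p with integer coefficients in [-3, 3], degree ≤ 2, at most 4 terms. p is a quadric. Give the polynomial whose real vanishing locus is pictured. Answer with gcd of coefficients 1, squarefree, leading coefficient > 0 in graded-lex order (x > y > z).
x^2 + y^2 - 2*z^2 + 3

(a) There are 2 components.
(b) Degree: two sheets facing apart; a quadric, so deg p = 2.
(c) By symmetry, the z-axis is an axis of rotation, so x and y enter only as x² + y²; mirror symmetry z ↦ −z ⇒ only even powers of z.
(d) Observable constraints: it misses every integer gridline on the x-axis; it misses every integer gridline on the y-axis.
(e) Matching integer coefficients to the picture gives p.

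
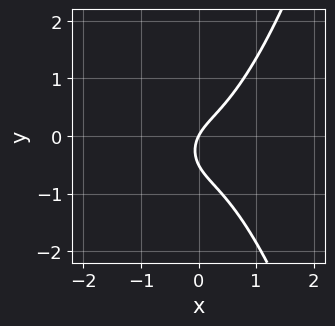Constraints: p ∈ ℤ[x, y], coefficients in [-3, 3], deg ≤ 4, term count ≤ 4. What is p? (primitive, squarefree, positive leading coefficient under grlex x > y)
(a) Degree: the shape is more complex than any degree-2 curve, so deg p = 3.
(b) From the visible intercepts: it crosses the x-axis at the gridline x = 0; it meets the y-axis at y = 0 (among the integer gridlines).
(c) Putting this together gives p.

3*x^3 - 2*y^2 + 2*x - y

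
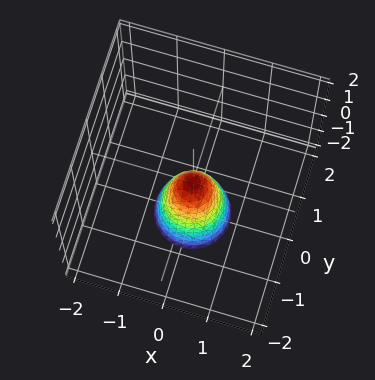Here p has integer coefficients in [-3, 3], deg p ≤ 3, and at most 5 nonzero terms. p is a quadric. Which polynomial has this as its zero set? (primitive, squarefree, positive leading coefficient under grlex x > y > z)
3*x^2 + 3*y^2 + z

1. Degree: a paraboloid; a quadric, so deg p = 2.
2. Symmetry: every cross-section ⟂ z is a circle, so x, y appear only via x² + y².
3. From the axis intercepts and sections: a circular section at z = -2 has radius between 0 and 1; one x-axis crossing is at x = 0; it crosses the z-axis at the gridline z = 0.
4. These observations pin down the coefficients.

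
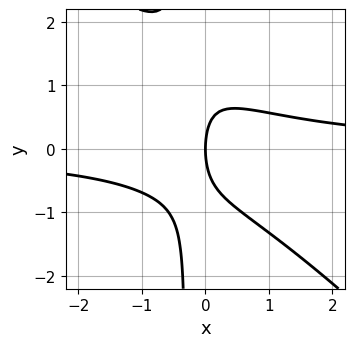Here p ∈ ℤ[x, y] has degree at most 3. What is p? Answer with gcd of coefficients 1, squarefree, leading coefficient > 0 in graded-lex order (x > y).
1. The degree is 3 — a generic line meets the curve in up to 3 points.
2. Checking where it meets the axes: it meets the y-axis at y = 0 (among the integer gridlines); one x-axis crossing is at x = 0.
3. Together with the visible shape, these determine p as stated.

3*x^2*y + 3*x*y^2 + y^2 - 3*x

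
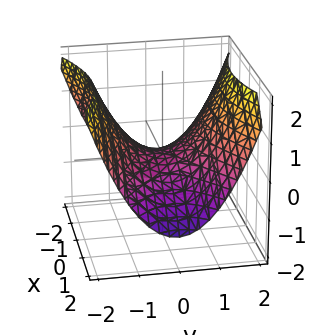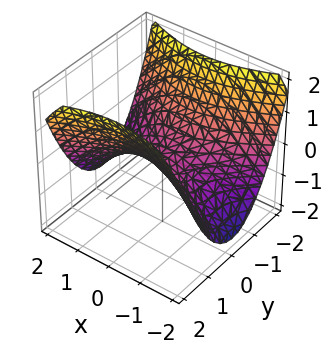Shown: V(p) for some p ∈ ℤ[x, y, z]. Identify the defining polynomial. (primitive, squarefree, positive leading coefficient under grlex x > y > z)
x^2 - 2*y^2 + 3*z

deg p = 2.
Symmetries: mirror symmetry y ↦ −y ⇒ only even powers of y; mirror symmetry x ↦ −x ⇒ only even powers of x.
Observable constraints: it meets the z-axis at z = 0 (among the integer gridlines); one y-axis crossing is at y = 0.
Solving for integer coefficients yields p as stated.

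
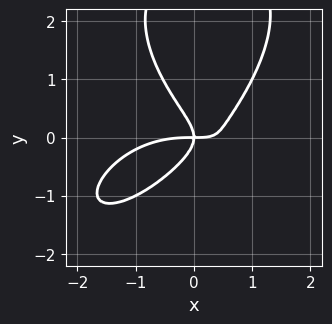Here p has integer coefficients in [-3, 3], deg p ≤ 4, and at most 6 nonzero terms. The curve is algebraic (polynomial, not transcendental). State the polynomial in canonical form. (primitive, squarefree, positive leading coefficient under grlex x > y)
x^4 + y^4 + 3*x^2*y - 3*y^3 - 2*x*y

(a) Degree: the shape is more complex than any degree-3 curve, so deg p = 4.
(b) From the axis intercepts and sections: one y-axis crossing is at y = 0; it crosses the x-axis at the gridline x = 0.
(c) Matching integer coefficients to the picture gives p.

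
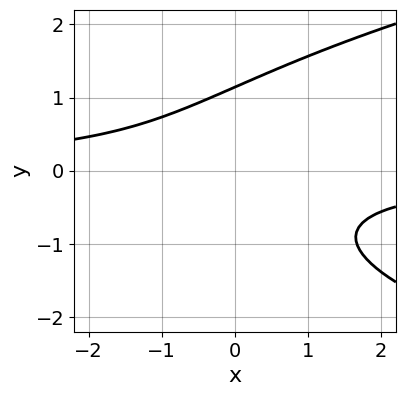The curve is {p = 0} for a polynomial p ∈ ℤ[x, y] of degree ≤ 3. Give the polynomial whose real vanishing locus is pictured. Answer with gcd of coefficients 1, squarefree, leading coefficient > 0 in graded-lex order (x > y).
2*y^3 - 3*x*y - 3

1. The degree is 3 — a generic line meets the curve in up to 3 points.
2. From the axis intercepts and sections: it misses every integer gridline on the x-axis.
3. Assembling these constraints gives the stated polynomial.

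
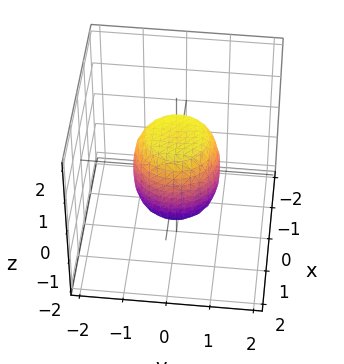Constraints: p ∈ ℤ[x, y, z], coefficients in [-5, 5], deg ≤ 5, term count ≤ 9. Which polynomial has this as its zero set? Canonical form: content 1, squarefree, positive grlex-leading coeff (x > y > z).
First, the degree is 4 — no degree-3 surface has this shape.
Next, symmetry: the z-axis is an axis of rotation, so x and y enter only as x² + y².
Then, reading off the gridlines: the x-axis gridline crossings are at x ∈ {-1, 1}; the y-axis gridline crossings are at y ∈ {-1, 1}; among the integer gridlines, it crosses the z-axis at z ∈ {-1, 1}.
Finally, putting this together gives p.

2*x^4 + 4*x^2*y^2 + 2*y^4 - x^2 - y^2 + z^2 - 1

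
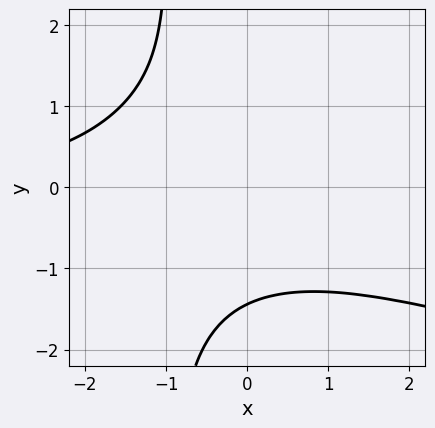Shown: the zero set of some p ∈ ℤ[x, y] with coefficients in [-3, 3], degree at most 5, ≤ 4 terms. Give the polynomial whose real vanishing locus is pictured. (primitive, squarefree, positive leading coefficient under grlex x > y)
x*y^3 - x^2*y + y^3 + 3

deg p = 4. No degree-3 curve has this shape.
From the visible intercepts: no x-intercept at any integer in the box.
The integer polynomial consistent with all of this is the stated p.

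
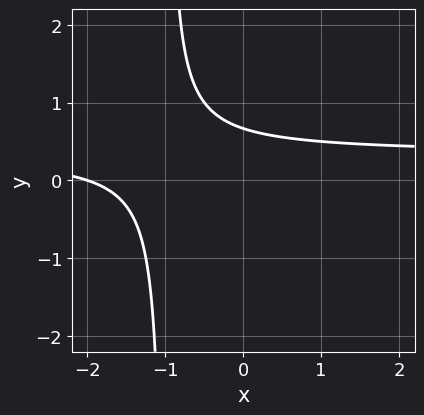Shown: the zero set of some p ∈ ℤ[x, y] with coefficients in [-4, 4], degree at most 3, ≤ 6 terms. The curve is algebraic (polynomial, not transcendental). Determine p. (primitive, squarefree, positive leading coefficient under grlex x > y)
3*x*y - x + 3*y - 2

(a) deg p = 2. The shape is more complex than any degree-1 curve.
(b) Against the integer gridlines: it crosses the x-axis at the gridline x = -2.
(c) Fitting integer coefficients to these (and the overall shape) gives p.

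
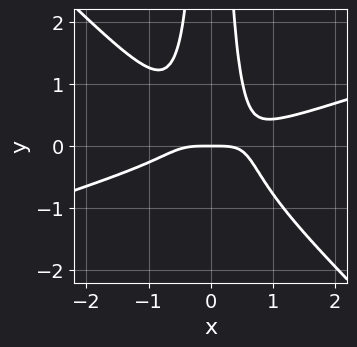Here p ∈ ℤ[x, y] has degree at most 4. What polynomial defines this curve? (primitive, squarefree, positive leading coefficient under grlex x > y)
x^4 - 2*x^3*y - 3*x^2*y^2 + y

Degree: the shape is more complex than any degree-3 curve, so deg p = 4.
Against the integer gridlines: it meets the x-axis at x = 0 (among the integer gridlines); one y-axis crossing is at y = 0.
Putting this together gives p.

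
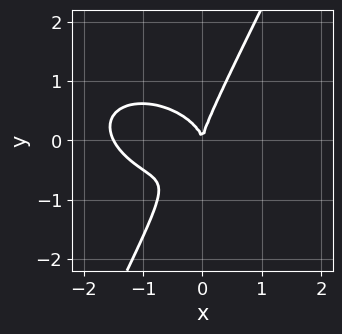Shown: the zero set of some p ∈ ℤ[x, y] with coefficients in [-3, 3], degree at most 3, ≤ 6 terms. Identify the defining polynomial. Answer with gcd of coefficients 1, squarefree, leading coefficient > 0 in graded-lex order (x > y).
2*x^3 + x^2*y + 3*x*y^2 - 2*y^3 + 3*x^2

Degree: a generic line meets the curve in up to 3 points, so deg p = 3.
Checking where it meets the axes: it meets the x-axis at x = 0 (among the integer gridlines); it meets the y-axis at y = 0 (among the integer gridlines).
Assembling these constraints gives the stated polynomial.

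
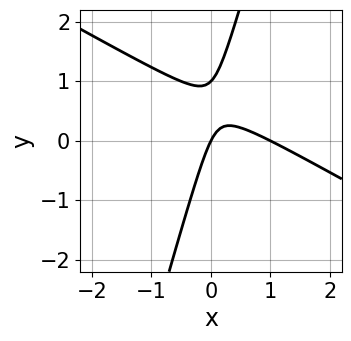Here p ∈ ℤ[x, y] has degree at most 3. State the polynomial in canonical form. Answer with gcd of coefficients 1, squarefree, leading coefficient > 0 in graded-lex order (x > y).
2*x^2 + 3*x*y - y^2 - 2*x + y

1. The degree is 2 — no degree-1 curve has this shape.
2. Reading off the gridlines: the y-axis gridline crossings are at y ∈ {0, 1}; among the integer gridlines, it crosses the x-axis at x ∈ {0, 1}.
3. These observations pin down the coefficients.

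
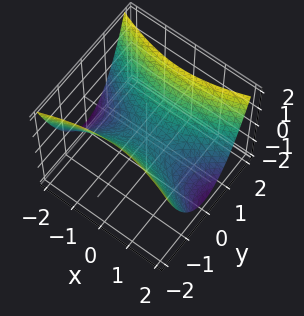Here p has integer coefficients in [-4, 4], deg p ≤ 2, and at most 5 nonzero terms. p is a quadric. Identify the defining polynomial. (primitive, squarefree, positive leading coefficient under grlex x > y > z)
Degree: a saddle surface; a quadric, so deg p = 2.
Symmetries: the x ↦ −x reflection is a symmetry, so x appears only in even powers; the y ↦ −y reflection is a symmetry, so y appears only in even powers.
From the visible intercepts: it meets the x-axis at x = 0 (among the integer gridlines); one y-axis crossing is at y = 0; it crosses the z-axis at the gridline z = 0.
Fitting integer coefficients to these (and the overall shape) gives p.

x^2 - 3*y^2 + 3*z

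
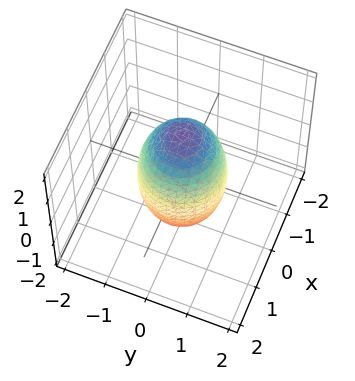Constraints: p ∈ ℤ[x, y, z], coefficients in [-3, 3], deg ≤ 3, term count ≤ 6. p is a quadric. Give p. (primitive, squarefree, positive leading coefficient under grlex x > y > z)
3*x^2 + 3*y^2 + z^2 - 3

1. The degree is 2 — a closed, bounded, convex surface; a quadric.
2. Symmetry: the z-axis is an axis of rotation, so x and y enter only as x² + y²; it's symmetric under z → −z, forcing even powers of z.
3. Checking where it meets the axes: among the integer gridlines, it crosses the x-axis at x ∈ {-1, 1}; among the integer gridlines, it crosses the y-axis at y ∈ {-1, 1}.
4. The integer polynomial consistent with all of this is the stated p.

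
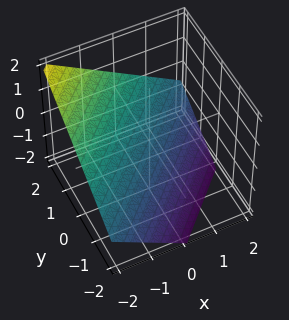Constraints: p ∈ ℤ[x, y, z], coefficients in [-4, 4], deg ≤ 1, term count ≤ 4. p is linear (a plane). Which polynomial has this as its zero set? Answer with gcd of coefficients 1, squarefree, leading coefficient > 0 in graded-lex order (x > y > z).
2*x - 2*y + 3*z + 2

1. The degree is 1 — every cross-section is a straight line — this is a plane.
2. Observable constraints: it crosses the x-axis at the gridline x = -1; it crosses the y-axis at the gridline y = 1.
3. These observations pin down the coefficients.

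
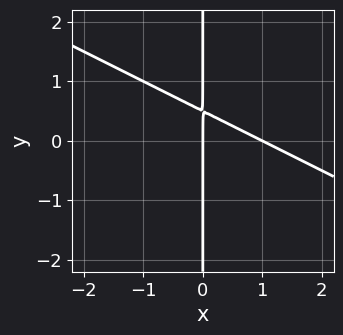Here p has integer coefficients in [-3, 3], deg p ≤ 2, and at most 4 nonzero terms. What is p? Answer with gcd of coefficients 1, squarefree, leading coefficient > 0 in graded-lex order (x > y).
(a) The degree is 2 — no degree-1 curve has this shape.
(b) Reading off the gridlines: the visible y-axis segment lies entirely on the curve; the x-axis gridline crossings are at x ∈ {0, 1}.
(c) Putting this together gives p.

x^2 + 2*x*y - x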